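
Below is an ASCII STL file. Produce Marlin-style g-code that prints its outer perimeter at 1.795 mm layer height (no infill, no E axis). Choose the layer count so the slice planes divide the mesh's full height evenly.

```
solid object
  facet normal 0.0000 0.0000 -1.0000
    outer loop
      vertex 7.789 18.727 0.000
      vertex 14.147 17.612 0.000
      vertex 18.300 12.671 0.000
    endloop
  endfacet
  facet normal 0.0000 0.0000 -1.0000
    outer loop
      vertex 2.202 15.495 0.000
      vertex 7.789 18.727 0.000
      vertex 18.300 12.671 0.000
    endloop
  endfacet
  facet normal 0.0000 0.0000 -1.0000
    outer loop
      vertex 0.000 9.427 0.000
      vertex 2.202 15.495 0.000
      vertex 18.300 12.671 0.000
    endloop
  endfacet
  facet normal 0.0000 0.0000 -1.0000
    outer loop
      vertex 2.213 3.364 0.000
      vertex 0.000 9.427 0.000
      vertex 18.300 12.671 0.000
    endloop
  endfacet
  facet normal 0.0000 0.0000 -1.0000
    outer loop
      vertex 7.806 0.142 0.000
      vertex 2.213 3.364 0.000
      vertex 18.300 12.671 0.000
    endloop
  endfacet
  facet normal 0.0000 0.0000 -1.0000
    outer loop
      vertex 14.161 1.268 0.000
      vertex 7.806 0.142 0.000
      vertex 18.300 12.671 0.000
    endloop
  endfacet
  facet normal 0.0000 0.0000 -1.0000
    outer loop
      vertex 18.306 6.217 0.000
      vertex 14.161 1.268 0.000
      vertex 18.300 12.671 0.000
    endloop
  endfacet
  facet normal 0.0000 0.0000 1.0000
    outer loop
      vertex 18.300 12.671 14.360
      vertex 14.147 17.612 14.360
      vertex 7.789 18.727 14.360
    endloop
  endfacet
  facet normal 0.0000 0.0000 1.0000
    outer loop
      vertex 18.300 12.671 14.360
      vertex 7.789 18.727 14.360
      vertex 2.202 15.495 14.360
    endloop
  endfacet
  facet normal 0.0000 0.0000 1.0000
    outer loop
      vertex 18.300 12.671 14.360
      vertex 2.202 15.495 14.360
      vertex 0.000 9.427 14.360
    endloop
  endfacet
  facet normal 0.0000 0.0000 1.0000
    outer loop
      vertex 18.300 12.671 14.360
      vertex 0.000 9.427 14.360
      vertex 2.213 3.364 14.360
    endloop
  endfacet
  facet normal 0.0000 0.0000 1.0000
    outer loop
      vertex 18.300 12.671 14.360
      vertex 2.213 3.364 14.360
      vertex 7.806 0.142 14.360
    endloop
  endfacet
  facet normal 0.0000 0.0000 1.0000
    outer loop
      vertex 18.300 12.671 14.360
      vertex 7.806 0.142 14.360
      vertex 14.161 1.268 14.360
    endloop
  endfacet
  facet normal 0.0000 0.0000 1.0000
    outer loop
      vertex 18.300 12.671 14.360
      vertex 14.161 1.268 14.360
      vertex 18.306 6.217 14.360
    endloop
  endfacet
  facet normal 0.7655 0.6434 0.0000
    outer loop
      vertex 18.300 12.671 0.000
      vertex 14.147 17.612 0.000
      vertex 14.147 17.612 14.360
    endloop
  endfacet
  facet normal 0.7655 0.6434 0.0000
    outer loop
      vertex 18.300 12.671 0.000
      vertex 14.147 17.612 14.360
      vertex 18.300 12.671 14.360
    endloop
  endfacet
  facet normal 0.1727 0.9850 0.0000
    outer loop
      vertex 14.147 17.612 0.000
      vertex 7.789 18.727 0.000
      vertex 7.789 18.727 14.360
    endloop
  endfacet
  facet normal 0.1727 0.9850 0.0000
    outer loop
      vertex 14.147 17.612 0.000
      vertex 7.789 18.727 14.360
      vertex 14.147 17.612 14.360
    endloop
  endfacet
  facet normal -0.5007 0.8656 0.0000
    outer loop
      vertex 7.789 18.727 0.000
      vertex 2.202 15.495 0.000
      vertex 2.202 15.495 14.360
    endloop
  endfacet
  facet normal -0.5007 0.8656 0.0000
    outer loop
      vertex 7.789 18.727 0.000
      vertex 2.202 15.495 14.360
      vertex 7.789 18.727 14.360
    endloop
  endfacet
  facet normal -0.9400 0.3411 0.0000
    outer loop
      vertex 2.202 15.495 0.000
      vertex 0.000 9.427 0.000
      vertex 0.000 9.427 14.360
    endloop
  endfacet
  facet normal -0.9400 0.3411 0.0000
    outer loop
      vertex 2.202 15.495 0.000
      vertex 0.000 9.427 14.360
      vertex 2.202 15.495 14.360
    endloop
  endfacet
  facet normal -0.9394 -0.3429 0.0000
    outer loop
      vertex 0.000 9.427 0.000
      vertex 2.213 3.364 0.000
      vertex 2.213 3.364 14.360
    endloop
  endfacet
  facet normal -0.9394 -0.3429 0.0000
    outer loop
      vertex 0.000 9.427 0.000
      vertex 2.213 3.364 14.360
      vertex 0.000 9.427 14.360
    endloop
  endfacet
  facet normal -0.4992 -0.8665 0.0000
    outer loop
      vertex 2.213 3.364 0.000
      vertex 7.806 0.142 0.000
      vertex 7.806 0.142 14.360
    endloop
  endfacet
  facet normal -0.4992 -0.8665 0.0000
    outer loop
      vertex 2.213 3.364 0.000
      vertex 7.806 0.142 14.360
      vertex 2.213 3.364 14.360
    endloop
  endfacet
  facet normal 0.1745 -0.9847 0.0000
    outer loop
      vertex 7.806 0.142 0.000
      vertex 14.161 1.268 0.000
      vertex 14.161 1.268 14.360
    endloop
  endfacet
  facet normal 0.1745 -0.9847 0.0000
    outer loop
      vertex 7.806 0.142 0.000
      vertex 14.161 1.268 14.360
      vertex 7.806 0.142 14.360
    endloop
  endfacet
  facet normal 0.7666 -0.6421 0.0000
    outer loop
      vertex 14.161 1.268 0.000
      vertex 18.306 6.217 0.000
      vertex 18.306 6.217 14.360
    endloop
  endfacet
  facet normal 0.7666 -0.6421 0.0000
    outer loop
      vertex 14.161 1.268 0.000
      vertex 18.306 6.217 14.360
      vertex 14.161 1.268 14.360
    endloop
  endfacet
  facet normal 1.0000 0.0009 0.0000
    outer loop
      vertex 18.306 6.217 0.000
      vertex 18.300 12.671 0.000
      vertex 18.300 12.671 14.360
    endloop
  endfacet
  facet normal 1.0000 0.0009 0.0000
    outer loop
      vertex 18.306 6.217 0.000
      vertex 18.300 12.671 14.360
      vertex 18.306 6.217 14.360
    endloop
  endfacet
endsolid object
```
; perimeter-only toolpath
G21 ; units = mm
G90 ; absolute positioning
G28 ; home
; layer 1
G0 Z1.795
G0 X18.300 Y12.671
G1 X14.147 Y17.612
G1 X7.789 Y18.727
G1 X2.202 Y15.495
G1 X0.000 Y9.427
G1 X2.213 Y3.364
G1 X7.806 Y0.142
G1 X14.161 Y1.268
G1 X18.306 Y6.217
G1 X18.300 Y12.671
; layer 2
G0 Z3.590
G0 X18.300 Y12.671
G1 X14.147 Y17.612
G1 X7.789 Y18.727
G1 X2.202 Y15.495
G1 X0.000 Y9.427
G1 X2.213 Y3.364
G1 X7.806 Y0.142
G1 X14.161 Y1.268
G1 X18.306 Y6.217
G1 X18.300 Y12.671
; layer 3
G0 Z5.385
G0 X18.300 Y12.671
G1 X14.147 Y17.612
G1 X7.789 Y18.727
G1 X2.202 Y15.495
G1 X0.000 Y9.427
G1 X2.213 Y3.364
G1 X7.806 Y0.142
G1 X14.161 Y1.268
G1 X18.306 Y6.217
G1 X18.300 Y12.671
; layer 4
G0 Z7.180
G0 X18.300 Y12.671
G1 X14.147 Y17.612
G1 X7.789 Y18.727
G1 X2.202 Y15.495
G1 X0.000 Y9.427
G1 X2.213 Y3.364
G1 X7.806 Y0.142
G1 X14.161 Y1.268
G1 X18.306 Y6.217
G1 X18.300 Y12.671
; layer 5
G0 Z8.975
G0 X18.300 Y12.671
G1 X14.147 Y17.612
G1 X7.789 Y18.727
G1 X2.202 Y15.495
G1 X0.000 Y9.427
G1 X2.213 Y3.364
G1 X7.806 Y0.142
G1 X14.161 Y1.268
G1 X18.306 Y6.217
G1 X18.300 Y12.671
; layer 6
G0 Z10.770
G0 X18.300 Y12.671
G1 X14.147 Y17.612
G1 X7.789 Y18.727
G1 X2.202 Y15.495
G1 X0.000 Y9.427
G1 X2.213 Y3.364
G1 X7.806 Y0.142
G1 X14.161 Y1.268
G1 X18.306 Y6.217
G1 X18.300 Y12.671
; layer 7
G0 Z12.565
G0 X18.300 Y12.671
G1 X14.147 Y17.612
G1 X7.789 Y18.727
G1 X2.202 Y15.495
G1 X0.000 Y9.427
G1 X2.213 Y3.364
G1 X7.806 Y0.142
G1 X14.161 Y1.268
G1 X18.306 Y6.217
G1 X18.300 Y12.671
; layer 8
G0 Z14.360
G0 X18.300 Y12.671
G1 X14.147 Y17.612
G1 X7.789 Y18.727
G1 X2.202 Y15.495
G1 X0.000 Y9.427
G1 X2.213 Y3.364
G1 X7.806 Y0.142
G1 X14.161 Y1.268
G1 X18.306 Y6.217
G1 X18.300 Y12.671
M2 ; end

The solid is a regular 9-sided prism (a cylinder approximated with 9 flat sides), circumscribed radius ≈ 9.44 mm, height ≈ 14.4 mm. Slicing at Δz = 1.795 mm — 8 equal slices spanning the solid's height, so layer i sits at z = i·h/8 — gives 8 non-empty perimeters. Each is a 9-segment closed polygon; G0 lifts to the layer z and rapids to the start vertex, then G1 traces the edges.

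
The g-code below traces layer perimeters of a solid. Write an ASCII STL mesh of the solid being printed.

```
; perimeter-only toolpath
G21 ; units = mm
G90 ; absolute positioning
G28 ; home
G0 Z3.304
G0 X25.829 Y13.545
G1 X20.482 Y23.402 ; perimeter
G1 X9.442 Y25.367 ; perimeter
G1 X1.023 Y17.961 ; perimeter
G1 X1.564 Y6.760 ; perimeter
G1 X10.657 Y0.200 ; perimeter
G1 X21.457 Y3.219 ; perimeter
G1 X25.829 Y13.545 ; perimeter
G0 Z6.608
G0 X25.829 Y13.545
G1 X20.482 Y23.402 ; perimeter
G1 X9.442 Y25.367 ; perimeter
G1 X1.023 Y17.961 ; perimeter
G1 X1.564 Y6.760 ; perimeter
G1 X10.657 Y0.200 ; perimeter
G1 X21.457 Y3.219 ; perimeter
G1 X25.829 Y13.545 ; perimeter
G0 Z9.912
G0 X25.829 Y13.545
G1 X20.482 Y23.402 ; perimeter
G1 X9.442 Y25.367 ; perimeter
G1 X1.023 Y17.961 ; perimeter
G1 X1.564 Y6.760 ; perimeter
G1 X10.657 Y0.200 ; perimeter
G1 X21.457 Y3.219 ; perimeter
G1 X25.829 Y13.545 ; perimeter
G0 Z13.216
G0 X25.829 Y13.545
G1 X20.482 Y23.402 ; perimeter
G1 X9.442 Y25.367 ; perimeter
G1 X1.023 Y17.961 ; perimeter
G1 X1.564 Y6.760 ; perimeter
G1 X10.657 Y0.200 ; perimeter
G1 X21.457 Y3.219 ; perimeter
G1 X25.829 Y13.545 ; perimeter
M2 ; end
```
solid part
  facet normal 0.0000 0.0000 -1.0000
    outer loop
      vertex 9.442 25.367 0.000
      vertex 20.482 23.402 0.000
      vertex 25.829 13.545 0.000
    endloop
  endfacet
  facet normal 0.0000 0.0000 -1.0000
    outer loop
      vertex 1.023 17.961 0.000
      vertex 9.442 25.367 0.000
      vertex 25.829 13.545 0.000
    endloop
  endfacet
  facet normal 0.0000 0.0000 -1.0000
    outer loop
      vertex 1.564 6.760 0.000
      vertex 1.023 17.961 0.000
      vertex 25.829 13.545 0.000
    endloop
  endfacet
  facet normal 0.0000 0.0000 -1.0000
    outer loop
      vertex 10.657 0.200 0.000
      vertex 1.564 6.760 0.000
      vertex 25.829 13.545 0.000
    endloop
  endfacet
  facet normal 0.0000 0.0000 -1.0000
    outer loop
      vertex 21.457 3.219 0.000
      vertex 10.657 0.200 0.000
      vertex 25.829 13.545 0.000
    endloop
  endfacet
  facet normal 0.0000 0.0000 1.0000
    outer loop
      vertex 25.829 13.545 13.216
      vertex 20.482 23.402 13.216
      vertex 9.442 25.367 13.216
    endloop
  endfacet
  facet normal 0.0000 0.0000 1.0000
    outer loop
      vertex 25.829 13.545 13.216
      vertex 9.442 25.367 13.216
      vertex 1.023 17.961 13.216
    endloop
  endfacet
  facet normal 0.0000 0.0000 1.0000
    outer loop
      vertex 25.829 13.545 13.216
      vertex 1.023 17.961 13.216
      vertex 1.564 6.760 13.216
    endloop
  endfacet
  facet normal 0.0000 0.0000 1.0000
    outer loop
      vertex 25.829 13.545 13.216
      vertex 1.564 6.760 13.216
      vertex 10.657 0.200 13.216
    endloop
  endfacet
  facet normal 0.0000 0.0000 1.0000
    outer loop
      vertex 25.829 13.545 13.216
      vertex 10.657 0.200 13.216
      vertex 21.457 3.219 13.216
    endloop
  endfacet
  facet normal 0.8790 0.4768 0.0000
    outer loop
      vertex 25.829 13.545 0.000
      vertex 20.482 23.402 0.000
      vertex 20.482 23.402 13.216
    endloop
  endfacet
  facet normal 0.8790 0.4768 0.0000
    outer loop
      vertex 25.829 13.545 0.000
      vertex 20.482 23.402 13.216
      vertex 25.829 13.545 13.216
    endloop
  endfacet
  facet normal 0.1752 0.9845 0.0000
    outer loop
      vertex 20.482 23.402 0.000
      vertex 9.442 25.367 0.000
      vertex 9.442 25.367 13.216
    endloop
  endfacet
  facet normal 0.1752 0.9845 0.0000
    outer loop
      vertex 20.482 23.402 0.000
      vertex 9.442 25.367 13.216
      vertex 20.482 23.402 13.216
    endloop
  endfacet
  facet normal -0.6605 0.7508 0.0000
    outer loop
      vertex 9.442 25.367 0.000
      vertex 1.023 17.961 0.000
      vertex 1.023 17.961 13.216
    endloop
  endfacet
  facet normal -0.6605 0.7508 0.0000
    outer loop
      vertex 9.442 25.367 0.000
      vertex 1.023 17.961 13.216
      vertex 9.442 25.367 13.216
    endloop
  endfacet
  facet normal -0.9988 -0.0482 0.0000
    outer loop
      vertex 1.023 17.961 0.000
      vertex 1.564 6.760 0.000
      vertex 1.564 6.760 13.216
    endloop
  endfacet
  facet normal -0.9988 -0.0482 0.0000
    outer loop
      vertex 1.023 17.961 0.000
      vertex 1.564 6.760 13.216
      vertex 1.023 17.961 13.216
    endloop
  endfacet
  facet normal -0.5851 -0.8110 0.0000
    outer loop
      vertex 1.564 6.760 0.000
      vertex 10.657 0.200 0.000
      vertex 10.657 0.200 13.216
    endloop
  endfacet
  facet normal -0.5851 -0.8110 0.0000
    outer loop
      vertex 1.564 6.760 0.000
      vertex 10.657 0.200 13.216
      vertex 1.564 6.760 13.216
    endloop
  endfacet
  facet normal 0.2692 -0.9631 0.0000
    outer loop
      vertex 10.657 0.200 0.000
      vertex 21.457 3.219 0.000
      vertex 21.457 3.219 13.216
    endloop
  endfacet
  facet normal 0.2692 -0.9631 0.0000
    outer loop
      vertex 10.657 0.200 0.000
      vertex 21.457 3.219 13.216
      vertex 10.657 0.200 13.216
    endloop
  endfacet
  facet normal 0.9209 -0.3899 0.0000
    outer loop
      vertex 21.457 3.219 0.000
      vertex 25.829 13.545 0.000
      vertex 25.829 13.545 13.216
    endloop
  endfacet
  facet normal 0.9209 -0.3899 0.0000
    outer loop
      vertex 21.457 3.219 0.000
      vertex 25.829 13.545 13.216
      vertex 21.457 3.219 13.216
    endloop
  endfacet
endsolid part

The G0 Z moves step by Δz≈3.304 mm. Every layer's G1 loop is the same polygon, so the solid is a straight extrusion of it from z=0 to z≈13.2. Closing with flat bottom and top caps and triangulating gives 24 facets — a regular 7-sided prism (a cylinder approximated with 7 flat sides), circumscribed radius ≈ 12.9 mm, height ≈ 13.2 mm.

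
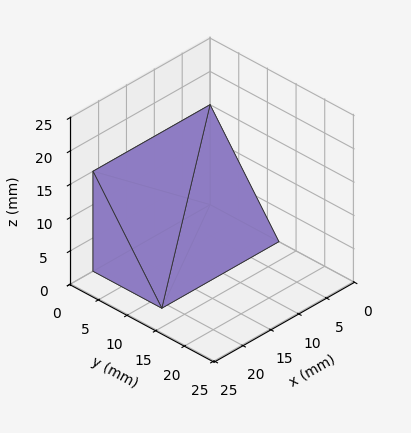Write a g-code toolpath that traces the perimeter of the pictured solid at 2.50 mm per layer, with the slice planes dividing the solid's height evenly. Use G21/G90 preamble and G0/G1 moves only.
Reading the render: the shape is a wedge (ramp): 21 × 12 mm base, rising to 15 mm along the y=0 edge and sloping linearly to z=0 at y=12 (dimensions read to the nearest mm from the axis ticks). For the g-code, the solid's height is divided into equal slices at the stated Δz and each level perimeter traced with G1 moves after a G0 lift.

; perimeter-only toolpath
G21 ; units = mm
G90 ; absolute positioning
G28 ; home
; layer 1
G0 Z2.50
G0 X0.00 Y0.00
G1 X21.00 Y0.00
G1 X21.00 Y10.00
G1 X0.00 Y10.00
G1 X0.00 Y0.00
; layer 2
G0 Z5.00
G0 X0.00 Y0.00
G1 X21.00 Y0.00
G1 X21.00 Y8.00
G1 X0.00 Y8.00
G1 X0.00 Y0.00
; layer 3
G0 Z7.50
G0 X0.00 Y0.00
G1 X21.00 Y0.00
G1 X21.00 Y6.00
G1 X0.00 Y6.00
G1 X0.00 Y0.00
; layer 4
G0 Z10.00
G0 X0.00 Y0.00
G1 X21.00 Y0.00
G1 X21.00 Y4.00
G1 X0.00 Y4.00
G1 X0.00 Y0.00
; layer 5
G0 Z12.50
G0 X0.00 Y0.00
G1 X21.00 Y0.00
G1 X21.00 Y2.00
G1 X0.00 Y2.00
G1 X0.00 Y0.00
M2 ; end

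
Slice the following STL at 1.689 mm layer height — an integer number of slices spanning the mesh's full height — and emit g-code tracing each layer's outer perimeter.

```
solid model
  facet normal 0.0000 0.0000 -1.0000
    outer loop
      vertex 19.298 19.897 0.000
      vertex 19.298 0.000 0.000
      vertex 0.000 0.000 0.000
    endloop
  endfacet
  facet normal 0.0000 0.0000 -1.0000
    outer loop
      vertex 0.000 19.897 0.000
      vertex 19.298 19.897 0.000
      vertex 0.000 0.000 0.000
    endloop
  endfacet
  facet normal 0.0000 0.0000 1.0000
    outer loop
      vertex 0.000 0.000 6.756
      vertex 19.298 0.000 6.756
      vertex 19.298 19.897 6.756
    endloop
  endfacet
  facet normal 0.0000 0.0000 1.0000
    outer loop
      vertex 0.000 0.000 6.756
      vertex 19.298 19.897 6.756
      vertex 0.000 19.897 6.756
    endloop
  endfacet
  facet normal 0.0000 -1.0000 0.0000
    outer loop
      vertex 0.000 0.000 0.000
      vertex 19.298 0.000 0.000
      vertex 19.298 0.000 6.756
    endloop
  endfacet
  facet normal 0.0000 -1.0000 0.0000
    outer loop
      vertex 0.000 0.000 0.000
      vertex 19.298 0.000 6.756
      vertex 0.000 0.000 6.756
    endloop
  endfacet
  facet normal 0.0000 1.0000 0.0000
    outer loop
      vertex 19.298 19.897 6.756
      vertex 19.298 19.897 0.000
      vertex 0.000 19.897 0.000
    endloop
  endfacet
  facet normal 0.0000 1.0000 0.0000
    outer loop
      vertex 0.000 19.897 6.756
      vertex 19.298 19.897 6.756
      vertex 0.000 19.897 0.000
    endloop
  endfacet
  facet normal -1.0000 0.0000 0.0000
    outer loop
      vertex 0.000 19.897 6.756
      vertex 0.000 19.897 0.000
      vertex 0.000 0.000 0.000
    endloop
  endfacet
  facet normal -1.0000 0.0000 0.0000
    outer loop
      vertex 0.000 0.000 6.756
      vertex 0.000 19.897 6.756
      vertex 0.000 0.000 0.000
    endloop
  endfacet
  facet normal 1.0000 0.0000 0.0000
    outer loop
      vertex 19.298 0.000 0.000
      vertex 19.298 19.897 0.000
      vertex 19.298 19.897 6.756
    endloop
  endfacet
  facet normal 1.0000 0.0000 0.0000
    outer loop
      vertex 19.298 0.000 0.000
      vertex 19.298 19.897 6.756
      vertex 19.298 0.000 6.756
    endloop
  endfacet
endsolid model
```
; perimeter-only toolpath
G21 ; units = mm
G90 ; absolute positioning
G28 ; home
; layer 1
G0 Z1.689
G0 X0.000 Y0.000
G1 X19.298 Y0.000
G1 X19.298 Y19.897
G1 X0.000 Y19.897
G1 X0.000 Y0.000
; layer 2
G0 Z3.378
G0 X0.000 Y0.000
G1 X19.298 Y0.000
G1 X19.298 Y19.897
G1 X0.000 Y19.897
G1 X0.000 Y0.000
; layer 3
G0 Z5.067
G0 X0.000 Y0.000
G1 X19.298 Y0.000
G1 X19.298 Y19.897
G1 X0.000 Y19.897
G1 X0.000 Y0.000
; layer 4
G0 Z6.756
G0 X0.000 Y0.000
G1 X19.298 Y0.000
G1 X19.298 Y19.897
G1 X0.000 Y19.897
G1 X0.000 Y0.000
M2 ; end

The solid is a rectangular box, roughly 19.3 × 19.9 mm footprint and 6.76 mm tall. Slicing at Δz = 1.689 mm — 4 equal slices spanning the solid's height, so layer i sits at z = i·h/4 — gives 4 non-empty perimeters. Each is a 4-segment closed polygon; G0 lifts to the layer z and rapids to the start vertex, then G1 traces the edges.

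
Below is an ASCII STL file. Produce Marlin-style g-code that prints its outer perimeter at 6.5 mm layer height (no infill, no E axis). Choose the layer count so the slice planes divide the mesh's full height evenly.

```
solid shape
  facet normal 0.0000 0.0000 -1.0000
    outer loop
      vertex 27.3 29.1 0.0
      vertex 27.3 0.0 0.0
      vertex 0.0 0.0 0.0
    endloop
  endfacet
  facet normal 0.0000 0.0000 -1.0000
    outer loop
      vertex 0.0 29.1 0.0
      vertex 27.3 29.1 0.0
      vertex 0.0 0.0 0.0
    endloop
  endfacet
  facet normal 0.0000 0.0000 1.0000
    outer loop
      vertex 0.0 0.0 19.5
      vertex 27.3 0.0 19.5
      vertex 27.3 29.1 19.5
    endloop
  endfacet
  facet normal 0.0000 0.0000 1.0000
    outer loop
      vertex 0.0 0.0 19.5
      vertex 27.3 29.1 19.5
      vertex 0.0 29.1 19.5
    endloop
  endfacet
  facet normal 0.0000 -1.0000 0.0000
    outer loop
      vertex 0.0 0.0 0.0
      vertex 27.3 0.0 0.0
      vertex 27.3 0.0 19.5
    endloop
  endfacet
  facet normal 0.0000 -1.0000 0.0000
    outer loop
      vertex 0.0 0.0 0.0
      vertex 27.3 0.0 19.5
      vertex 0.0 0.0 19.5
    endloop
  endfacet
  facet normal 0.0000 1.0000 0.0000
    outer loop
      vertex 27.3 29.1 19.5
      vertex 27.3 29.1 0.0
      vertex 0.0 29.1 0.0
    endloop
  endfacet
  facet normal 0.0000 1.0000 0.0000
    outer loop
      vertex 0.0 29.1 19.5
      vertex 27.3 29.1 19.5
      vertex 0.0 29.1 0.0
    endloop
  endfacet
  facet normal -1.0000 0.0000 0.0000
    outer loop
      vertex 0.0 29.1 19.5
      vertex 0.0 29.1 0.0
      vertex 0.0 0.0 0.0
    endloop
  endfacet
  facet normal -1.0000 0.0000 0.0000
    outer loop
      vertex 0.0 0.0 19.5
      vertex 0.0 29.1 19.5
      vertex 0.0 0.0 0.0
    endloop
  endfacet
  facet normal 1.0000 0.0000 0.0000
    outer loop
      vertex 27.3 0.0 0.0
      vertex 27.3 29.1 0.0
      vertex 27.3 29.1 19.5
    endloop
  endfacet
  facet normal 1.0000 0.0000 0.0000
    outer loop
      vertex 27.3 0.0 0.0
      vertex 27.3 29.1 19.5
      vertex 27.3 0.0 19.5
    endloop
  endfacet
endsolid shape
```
; perimeter-only toolpath
G21 ; units = mm
G90 ; absolute positioning
G28 ; home
; layer 1
G0 Z6.5
G0 X0.0 Y0.0
G1 X27.3 Y0.0
G1 X27.3 Y29.1
G1 X0.0 Y29.1
G1 X0.0 Y0.0
; layer 2
G0 Z13.0
G0 X0.0 Y0.0
G1 X27.3 Y0.0
G1 X27.3 Y29.1
G1 X0.0 Y29.1
G1 X0.0 Y0.0
; layer 3
G0 Z19.5
G0 X0.0 Y0.0
G1 X27.3 Y0.0
G1 X27.3 Y29.1
G1 X0.0 Y29.1
G1 X0.0 Y0.0
M2 ; end

The solid is a rectangular box, roughly 27.3 × 29.1 mm footprint and 19.5 mm tall. Slicing at Δz = 6.5 mm — 3 equal slices spanning the solid's height, so layer i sits at z = i·h/3 — gives 3 non-empty perimeters. Each is a 4-segment closed polygon; G0 lifts to the layer z and rapids to the start vertex, then G1 traces the edges.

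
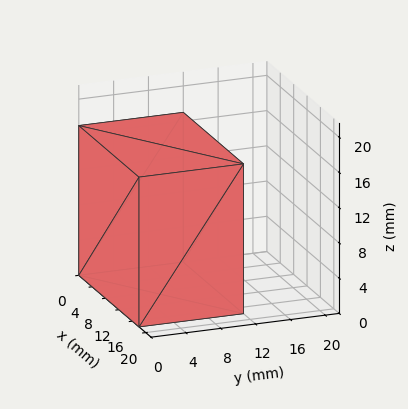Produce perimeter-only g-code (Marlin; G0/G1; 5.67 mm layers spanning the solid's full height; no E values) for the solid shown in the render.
Reading the render: the shape is a rectangular box, roughly 18 × 12 mm footprint and 17 mm tall (dimensions read to the nearest mm from the axis ticks). For the g-code, the solid's height is divided into equal slices at the stated Δz and each level perimeter traced with G1 moves after a G0 lift.

; perimeter-only toolpath
G21 ; units = mm
G90 ; absolute positioning
G28 ; home
; layer 1
G0 Z5.67
G0 X0.00 Y0.00
G1 X18.00 Y0.00
G1 X18.00 Y12.00
G1 X0.00 Y12.00
G1 X0.00 Y0.00
; layer 2
G0 Z11.33
G0 X0.00 Y0.00
G1 X18.00 Y0.00
G1 X18.00 Y12.00
G1 X0.00 Y12.00
G1 X0.00 Y0.00
; layer 3
G0 Z17.00
G0 X0.00 Y0.00
G1 X18.00 Y0.00
G1 X18.00 Y12.00
G1 X0.00 Y12.00
G1 X0.00 Y0.00
M2 ; end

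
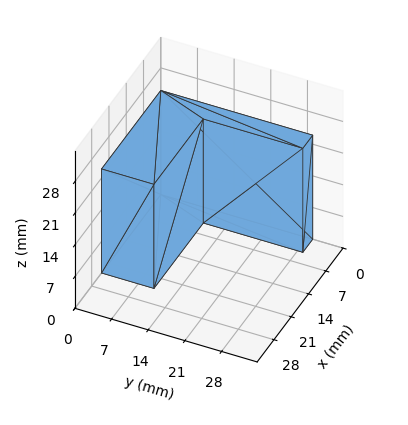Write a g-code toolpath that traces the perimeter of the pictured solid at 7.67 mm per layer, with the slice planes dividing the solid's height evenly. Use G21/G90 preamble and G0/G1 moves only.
Reading the render: the shape is an L-shaped prism: outer 24 × 29 mm, arm thicknesses ≈ 10 mm (horizontal) and 4 mm (vertical), extruded 23 mm in z (dimensions read to the nearest mm from the axis ticks). For the g-code, the solid's height is divided into equal slices at the stated Δz and each level perimeter traced with G1 moves after a G0 lift.

; perimeter-only toolpath
G21 ; units = mm
G90 ; absolute positioning
G28 ; home
; layer 1
G0 Z7.67
G0 X0.00 Y0.00
G1 X24.00 Y0.00
G1 X24.00 Y10.00
G1 X4.00 Y10.00
G1 X4.00 Y29.00
G1 X0.00 Y29.00
G1 X0.00 Y0.00
; layer 2
G0 Z15.33
G0 X0.00 Y0.00
G1 X24.00 Y0.00
G1 X24.00 Y10.00
G1 X4.00 Y10.00
G1 X4.00 Y29.00
G1 X0.00 Y29.00
G1 X0.00 Y0.00
; layer 3
G0 Z23.00
G0 X0.00 Y0.00
G1 X24.00 Y0.00
G1 X24.00 Y10.00
G1 X4.00 Y10.00
G1 X4.00 Y29.00
G1 X0.00 Y29.00
G1 X0.00 Y0.00
M2 ; end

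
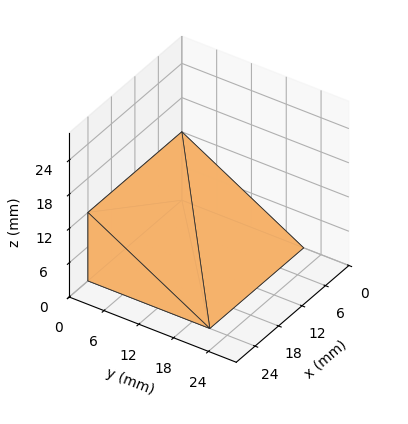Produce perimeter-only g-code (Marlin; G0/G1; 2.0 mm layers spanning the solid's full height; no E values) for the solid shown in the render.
Reading the render: the shape is a wedge (ramp): 24 × 21 mm base, rising to 12 mm along the y=0 edge and sloping linearly to z=0 at y=21 (dimensions read to the nearest mm from the axis ticks). For the g-code, the solid's height is divided into equal slices at the stated Δz and each level perimeter traced with G1 moves after a G0 lift.

; perimeter-only toolpath
G21 ; units = mm
G90 ; absolute positioning
G28 ; home
; layer 1
G0 Z2.0
G0 X0.0 Y0.0
G1 X24.0 Y0.0
G1 X24.0 Y17.5
G1 X0.0 Y17.5
G1 X0.0 Y0.0
; layer 2
G0 Z4.0
G0 X0.0 Y0.0
G1 X24.0 Y0.0
G1 X24.0 Y14.0
G1 X0.0 Y14.0
G1 X0.0 Y0.0
; layer 3
G0 Z6.0
G0 X0.0 Y0.0
G1 X24.0 Y0.0
G1 X24.0 Y10.5
G1 X0.0 Y10.5
G1 X0.0 Y0.0
; layer 4
G0 Z8.0
G0 X0.0 Y0.0
G1 X24.0 Y0.0
G1 X24.0 Y7.0
G1 X0.0 Y7.0
G1 X0.0 Y0.0
; layer 5
G0 Z10.0
G0 X0.0 Y0.0
G1 X24.0 Y0.0
G1 X24.0 Y3.5
G1 X0.0 Y3.5
G1 X0.0 Y0.0
M2 ; end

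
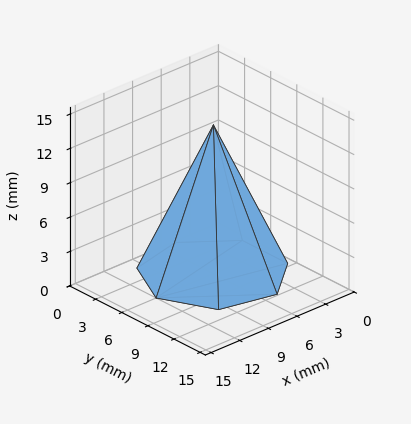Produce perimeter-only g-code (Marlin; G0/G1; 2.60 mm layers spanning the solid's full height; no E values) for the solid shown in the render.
Reading the render: the shape is a regular 7-sided pyramid, base circumscribed radius ≈ 6 mm, apex at z ≈ 13 mm (dimensions read to the nearest mm from the axis ticks). For the g-code, the solid's height is divided into equal slices at the stated Δz and each level perimeter traced with G1 moves after a G0 lift.

; perimeter-only toolpath
G21 ; units = mm
G90 ; absolute positioning
G28 ; home
; layer 1
G0 Z2.60
G0 X10.80 Y6.00
G1 X8.99 Y9.75
G1 X4.93 Y10.68
G1 X1.67 Y8.08
G1 X1.67 Y3.92
G1 X4.93 Y1.32
G1 X8.99 Y2.25
G1 X10.80 Y6.00
; layer 2
G0 Z5.20
G0 X9.60 Y6.00
G1 X8.24 Y8.81
G1 X5.20 Y9.51
G1 X2.75 Y7.56
G1 X2.75 Y4.44
G1 X5.20 Y2.49
G1 X8.24 Y3.19
G1 X9.60 Y6.00
; layer 3
G0 Z7.80
G0 X8.40 Y6.00
G1 X7.50 Y7.88
G1 X5.46 Y8.34
G1 X3.84 Y7.04
G1 X3.84 Y4.96
G1 X5.46 Y3.66
G1 X7.50 Y4.12
G1 X8.40 Y6.00
; layer 4
G0 Z10.40
G0 X7.20 Y6.00
G1 X6.75 Y6.94
G1 X5.73 Y7.17
G1 X4.92 Y6.52
G1 X4.92 Y5.48
G1 X5.73 Y4.83
G1 X6.75 Y5.06
G1 X7.20 Y6.00
M2 ; end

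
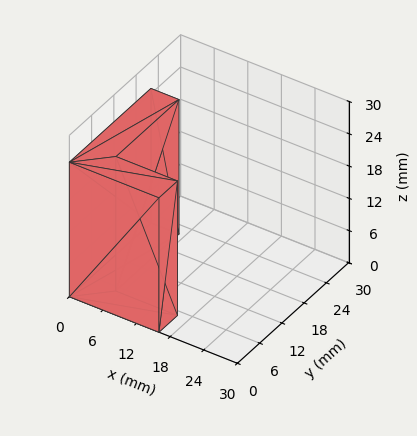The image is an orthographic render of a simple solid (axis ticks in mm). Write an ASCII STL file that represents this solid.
Reading the render: the shape is an L-shaped prism: outer 16 × 22 mm, arm thicknesses ≈ 5 mm (horizontal) and 5 mm (vertical), extruded 25 mm in z (dimensions read to the nearest mm from the axis ticks). For the STL, each face is triangulated and given an outward normal.

solid part
  facet normal 0.0000 0.0000 -1.0000
    outer loop
      vertex 16.000 5.000 0.000
      vertex 16.000 0.000 0.000
      vertex 0.000 0.000 0.000
    endloop
  endfacet
  facet normal 0.0000 0.0000 -1.0000
    outer loop
      vertex 5.000 5.000 0.000
      vertex 16.000 5.000 0.000
      vertex 0.000 0.000 0.000
    endloop
  endfacet
  facet normal 0.0000 0.0000 -1.0000
    outer loop
      vertex 5.000 22.000 0.000
      vertex 5.000 5.000 0.000
      vertex 0.000 0.000 0.000
    endloop
  endfacet
  facet normal 0.0000 0.0000 -1.0000
    outer loop
      vertex 0.000 22.000 0.000
      vertex 5.000 22.000 0.000
      vertex 0.000 0.000 0.000
    endloop
  endfacet
  facet normal 0.0000 0.0000 1.0000
    outer loop
      vertex 0.000 0.000 25.000
      vertex 16.000 0.000 25.000
      vertex 16.000 5.000 25.000
    endloop
  endfacet
  facet normal 0.0000 0.0000 1.0000
    outer loop
      vertex 0.000 0.000 25.000
      vertex 16.000 5.000 25.000
      vertex 5.000 5.000 25.000
    endloop
  endfacet
  facet normal 0.0000 0.0000 1.0000
    outer loop
      vertex 0.000 0.000 25.000
      vertex 5.000 5.000 25.000
      vertex 5.000 22.000 25.000
    endloop
  endfacet
  facet normal 0.0000 0.0000 1.0000
    outer loop
      vertex 0.000 0.000 25.000
      vertex 5.000 22.000 25.000
      vertex 0.000 22.000 25.000
    endloop
  endfacet
  facet normal 0.0000 -1.0000 0.0000
    outer loop
      vertex 0.000 0.000 0.000
      vertex 16.000 0.000 0.000
      vertex 16.000 0.000 25.000
    endloop
  endfacet
  facet normal 0.0000 -1.0000 0.0000
    outer loop
      vertex 0.000 0.000 0.000
      vertex 16.000 0.000 25.000
      vertex 0.000 0.000 25.000
    endloop
  endfacet
  facet normal 1.0000 0.0000 0.0000
    outer loop
      vertex 16.000 0.000 0.000
      vertex 16.000 5.000 0.000
      vertex 16.000 5.000 25.000
    endloop
  endfacet
  facet normal 1.0000 0.0000 0.0000
    outer loop
      vertex 16.000 0.000 0.000
      vertex 16.000 5.000 25.000
      vertex 16.000 0.000 25.000
    endloop
  endfacet
  facet normal 0.0000 1.0000 0.0000
    outer loop
      vertex 16.000 5.000 0.000
      vertex 5.000 5.000 0.000
      vertex 5.000 5.000 25.000
    endloop
  endfacet
  facet normal 0.0000 1.0000 0.0000
    outer loop
      vertex 16.000 5.000 0.000
      vertex 5.000 5.000 25.000
      vertex 16.000 5.000 25.000
    endloop
  endfacet
  facet normal 1.0000 0.0000 0.0000
    outer loop
      vertex 5.000 5.000 0.000
      vertex 5.000 22.000 0.000
      vertex 5.000 22.000 25.000
    endloop
  endfacet
  facet normal 1.0000 0.0000 0.0000
    outer loop
      vertex 5.000 5.000 0.000
      vertex 5.000 22.000 25.000
      vertex 5.000 5.000 25.000
    endloop
  endfacet
  facet normal 0.0000 1.0000 0.0000
    outer loop
      vertex 5.000 22.000 0.000
      vertex 0.000 22.000 0.000
      vertex 0.000 22.000 25.000
    endloop
  endfacet
  facet normal 0.0000 1.0000 0.0000
    outer loop
      vertex 5.000 22.000 0.000
      vertex 0.000 22.000 25.000
      vertex 5.000 22.000 25.000
    endloop
  endfacet
  facet normal -1.0000 0.0000 0.0000
    outer loop
      vertex 0.000 22.000 0.000
      vertex 0.000 0.000 0.000
      vertex 0.000 0.000 25.000
    endloop
  endfacet
  facet normal -1.0000 0.0000 0.0000
    outer loop
      vertex 0.000 22.000 0.000
      vertex 0.000 0.000 25.000
      vertex 0.000 22.000 25.000
    endloop
  endfacet
endsolid part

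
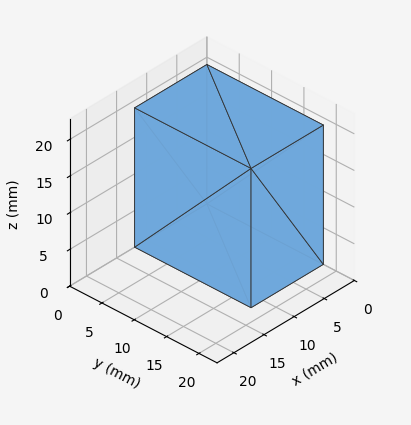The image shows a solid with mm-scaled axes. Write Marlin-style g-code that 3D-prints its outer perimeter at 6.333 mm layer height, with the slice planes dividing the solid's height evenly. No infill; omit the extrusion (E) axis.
Reading the render: the shape is a rectangular box, roughly 12 × 18 mm footprint and 19 mm tall (dimensions read to the nearest mm from the axis ticks). For the g-code, the solid's height is divided into equal slices at the stated Δz and each level perimeter traced with G1 moves after a G0 lift.

; perimeter-only toolpath
G21 ; units = mm
G90 ; absolute positioning
G28 ; home
; layer 1
G0 Z6.333
G0 X0.000 Y0.000
G1 X12.000 Y0.000
G1 X12.000 Y18.000
G1 X0.000 Y18.000
G1 X0.000 Y0.000
; layer 2
G0 Z12.667
G0 X0.000 Y0.000
G1 X12.000 Y0.000
G1 X12.000 Y18.000
G1 X0.000 Y18.000
G1 X0.000 Y0.000
; layer 3
G0 Z19.000
G0 X0.000 Y0.000
G1 X12.000 Y0.000
G1 X12.000 Y18.000
G1 X0.000 Y18.000
G1 X0.000 Y0.000
M2 ; end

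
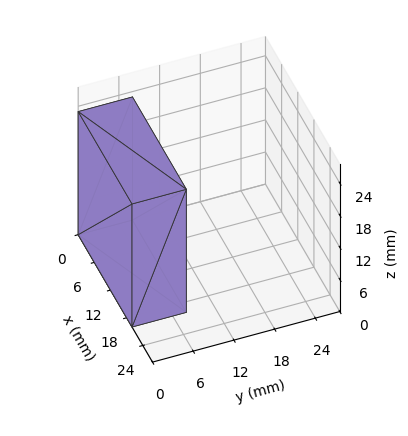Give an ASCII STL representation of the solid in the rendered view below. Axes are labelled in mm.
Reading the render: the shape is a rectangular box, roughly 20 × 8 mm footprint and 23 mm tall (dimensions read to the nearest mm from the axis ticks). For the STL, each face is triangulated and given an outward normal.

solid part
  facet normal 0.0000 0.0000 -1.0000
    outer loop
      vertex 20.00 8.00 0.00
      vertex 20.00 0.00 0.00
      vertex 0.00 0.00 0.00
    endloop
  endfacet
  facet normal 0.0000 0.0000 -1.0000
    outer loop
      vertex 0.00 8.00 0.00
      vertex 20.00 8.00 0.00
      vertex 0.00 0.00 0.00
    endloop
  endfacet
  facet normal 0.0000 0.0000 1.0000
    outer loop
      vertex 0.00 0.00 23.00
      vertex 20.00 0.00 23.00
      vertex 20.00 8.00 23.00
    endloop
  endfacet
  facet normal 0.0000 0.0000 1.0000
    outer loop
      vertex 0.00 0.00 23.00
      vertex 20.00 8.00 23.00
      vertex 0.00 8.00 23.00
    endloop
  endfacet
  facet normal 0.0000 -1.0000 0.0000
    outer loop
      vertex 0.00 0.00 0.00
      vertex 20.00 0.00 0.00
      vertex 20.00 0.00 23.00
    endloop
  endfacet
  facet normal 0.0000 -1.0000 0.0000
    outer loop
      vertex 0.00 0.00 0.00
      vertex 20.00 0.00 23.00
      vertex 0.00 0.00 23.00
    endloop
  endfacet
  facet normal 0.0000 1.0000 0.0000
    outer loop
      vertex 20.00 8.00 23.00
      vertex 20.00 8.00 0.00
      vertex 0.00 8.00 0.00
    endloop
  endfacet
  facet normal 0.0000 1.0000 0.0000
    outer loop
      vertex 0.00 8.00 23.00
      vertex 20.00 8.00 23.00
      vertex 0.00 8.00 0.00
    endloop
  endfacet
  facet normal -1.0000 0.0000 0.0000
    outer loop
      vertex 0.00 8.00 23.00
      vertex 0.00 8.00 0.00
      vertex 0.00 0.00 0.00
    endloop
  endfacet
  facet normal -1.0000 0.0000 0.0000
    outer loop
      vertex 0.00 0.00 23.00
      vertex 0.00 8.00 23.00
      vertex 0.00 0.00 0.00
    endloop
  endfacet
  facet normal 1.0000 0.0000 0.0000
    outer loop
      vertex 20.00 0.00 0.00
      vertex 20.00 8.00 0.00
      vertex 20.00 8.00 23.00
    endloop
  endfacet
  facet normal 1.0000 0.0000 0.0000
    outer loop
      vertex 20.00 0.00 0.00
      vertex 20.00 8.00 23.00
      vertex 20.00 0.00 23.00
    endloop
  endfacet
endsolid part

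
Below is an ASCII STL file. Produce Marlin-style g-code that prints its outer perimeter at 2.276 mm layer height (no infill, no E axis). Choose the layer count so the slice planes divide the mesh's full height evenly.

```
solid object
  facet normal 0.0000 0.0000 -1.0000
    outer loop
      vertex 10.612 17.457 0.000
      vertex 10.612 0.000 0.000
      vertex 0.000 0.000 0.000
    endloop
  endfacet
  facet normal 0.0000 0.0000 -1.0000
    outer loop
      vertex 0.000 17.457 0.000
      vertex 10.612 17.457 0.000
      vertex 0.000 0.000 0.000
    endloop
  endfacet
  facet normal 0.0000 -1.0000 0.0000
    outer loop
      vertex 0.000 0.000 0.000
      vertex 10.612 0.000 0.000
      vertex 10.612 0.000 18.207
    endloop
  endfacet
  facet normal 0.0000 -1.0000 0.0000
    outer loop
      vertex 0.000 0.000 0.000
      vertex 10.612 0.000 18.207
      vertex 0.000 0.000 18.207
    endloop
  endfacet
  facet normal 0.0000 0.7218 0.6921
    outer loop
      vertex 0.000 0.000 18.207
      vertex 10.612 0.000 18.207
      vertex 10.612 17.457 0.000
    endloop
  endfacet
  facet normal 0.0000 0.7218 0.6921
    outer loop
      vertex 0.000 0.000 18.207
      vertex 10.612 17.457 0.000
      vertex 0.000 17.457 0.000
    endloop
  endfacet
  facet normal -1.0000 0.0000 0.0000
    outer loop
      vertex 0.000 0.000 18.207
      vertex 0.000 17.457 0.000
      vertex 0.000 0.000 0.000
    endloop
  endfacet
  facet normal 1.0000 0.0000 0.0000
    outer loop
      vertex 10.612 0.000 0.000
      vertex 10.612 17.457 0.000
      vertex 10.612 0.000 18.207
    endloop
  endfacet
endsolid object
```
; perimeter-only toolpath
G21 ; units = mm
G90 ; absolute positioning
G28 ; home
; layer 1
G0 Z2.276
G0 X0.000 Y0.000
G1 X10.612 Y0.000
G1 X10.612 Y15.275
G1 X0.000 Y15.275
G1 X0.000 Y0.000
; layer 2
G0 Z4.552
G0 X0.000 Y0.000
G1 X10.612 Y0.000
G1 X10.612 Y13.093
G1 X0.000 Y13.093
G1 X0.000 Y0.000
; layer 3
G0 Z6.828
G0 X0.000 Y0.000
G1 X10.612 Y0.000
G1 X10.612 Y10.911
G1 X0.000 Y10.911
G1 X0.000 Y0.000
; layer 4
G0 Z9.104
G0 X0.000 Y0.000
G1 X10.612 Y0.000
G1 X10.612 Y8.729
G1 X0.000 Y8.729
G1 X0.000 Y0.000
; layer 5
G0 Z11.379
G0 X0.000 Y0.000
G1 X10.612 Y0.000
G1 X10.612 Y6.546
G1 X0.000 Y6.546
G1 X0.000 Y0.000
; layer 6
G0 Z13.655
G0 X0.000 Y0.000
G1 X10.612 Y0.000
G1 X10.612 Y4.364
G1 X0.000 Y4.364
G1 X0.000 Y0.000
; layer 7
G0 Z15.931
G0 X0.000 Y0.000
G1 X10.612 Y0.000
G1 X10.612 Y2.182
G1 X0.000 Y2.182
G1 X0.000 Y0.000
M2 ; end

The solid is a wedge (ramp): 10.6 × 17.5 mm base, rising to 18.2 mm along the y=0 edge and sloping linearly to z=0 at y=17.5. Slicing at Δz = 2.276 mm — 8 equal slices spanning the solid's height, so layer i sits at z = i·h/8 — gives 7 non-empty perimeters. Each is a 4-segment closed polygon; G0 lifts to the layer z and rapids to the start vertex, then G1 traces the edges. The cross-section shrinks linearly with z (the slice at the apex is degenerate and omitted).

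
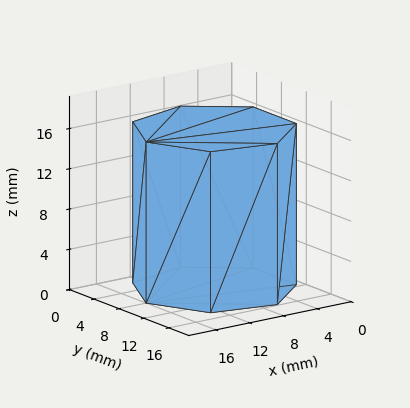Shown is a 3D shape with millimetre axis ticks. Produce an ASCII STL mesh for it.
Reading the render: the shape is a regular 7-sided prism (a cylinder approximated with 7 flat sides), circumscribed radius ≈ 8 mm, height ≈ 16 mm (dimensions read to the nearest mm from the axis ticks). For the STL, each face is triangulated and given an outward normal.

solid part
  facet normal 0.0000 0.0000 -1.0000
    outer loop
      vertex 6.22 15.80 0.00
      vertex 12.99 14.25 0.00
      vertex 16.00 8.00 0.00
    endloop
  endfacet
  facet normal 0.0000 0.0000 -1.0000
    outer loop
      vertex 0.79 11.47 0.00
      vertex 6.22 15.80 0.00
      vertex 16.00 8.00 0.00
    endloop
  endfacet
  facet normal 0.0000 0.0000 -1.0000
    outer loop
      vertex 0.79 4.53 0.00
      vertex 0.79 11.47 0.00
      vertex 16.00 8.00 0.00
    endloop
  endfacet
  facet normal 0.0000 0.0000 -1.0000
    outer loop
      vertex 6.22 0.20 0.00
      vertex 0.79 4.53 0.00
      vertex 16.00 8.00 0.00
    endloop
  endfacet
  facet normal 0.0000 0.0000 -1.0000
    outer loop
      vertex 12.99 1.75 0.00
      vertex 6.22 0.20 0.00
      vertex 16.00 8.00 0.00
    endloop
  endfacet
  facet normal 0.0000 0.0000 1.0000
    outer loop
      vertex 16.00 8.00 16.00
      vertex 12.99 14.25 16.00
      vertex 6.22 15.80 16.00
    endloop
  endfacet
  facet normal 0.0000 0.0000 1.0000
    outer loop
      vertex 16.00 8.00 16.00
      vertex 6.22 15.80 16.00
      vertex 0.79 11.47 16.00
    endloop
  endfacet
  facet normal 0.0000 0.0000 1.0000
    outer loop
      vertex 16.00 8.00 16.00
      vertex 0.79 11.47 16.00
      vertex 0.79 4.53 16.00
    endloop
  endfacet
  facet normal 0.0000 0.0000 1.0000
    outer loop
      vertex 16.00 8.00 16.00
      vertex 0.79 4.53 16.00
      vertex 6.22 0.20 16.00
    endloop
  endfacet
  facet normal 0.0000 0.0000 1.0000
    outer loop
      vertex 16.00 8.00 16.00
      vertex 6.22 0.20 16.00
      vertex 12.99 1.75 16.00
    endloop
  endfacet
  facet normal 0.9010 0.4339 0.0000
    outer loop
      vertex 16.00 8.00 0.00
      vertex 12.99 14.25 0.00
      vertex 12.99 14.25 16.00
    endloop
  endfacet
  facet normal 0.9010 0.4339 0.0000
    outer loop
      vertex 16.00 8.00 0.00
      vertex 12.99 14.25 16.00
      vertex 16.00 8.00 16.00
    endloop
  endfacet
  facet normal 0.2232 0.9748 0.0000
    outer loop
      vertex 12.99 14.25 0.00
      vertex 6.22 15.80 0.00
      vertex 6.22 15.80 16.00
    endloop
  endfacet
  facet normal 0.2232 0.9748 0.0000
    outer loop
      vertex 12.99 14.25 0.00
      vertex 6.22 15.80 16.00
      vertex 12.99 14.25 16.00
    endloop
  endfacet
  facet normal -0.6235 0.7819 0.0000
    outer loop
      vertex 6.22 15.80 0.00
      vertex 0.79 11.47 0.00
      vertex 0.79 11.47 16.00
    endloop
  endfacet
  facet normal -0.6235 0.7819 0.0000
    outer loop
      vertex 6.22 15.80 0.00
      vertex 0.79 11.47 16.00
      vertex 6.22 15.80 16.00
    endloop
  endfacet
  facet normal -1.0000 0.0000 0.0000
    outer loop
      vertex 0.79 11.47 0.00
      vertex 0.79 4.53 0.00
      vertex 0.79 4.53 16.00
    endloop
  endfacet
  facet normal -1.0000 0.0000 0.0000
    outer loop
      vertex 0.79 11.47 0.00
      vertex 0.79 4.53 16.00
      vertex 0.79 11.47 16.00
    endloop
  endfacet
  facet normal -0.6235 -0.7819 0.0000
    outer loop
      vertex 0.79 4.53 0.00
      vertex 6.22 0.20 0.00
      vertex 6.22 0.20 16.00
    endloop
  endfacet
  facet normal -0.6235 -0.7819 0.0000
    outer loop
      vertex 0.79 4.53 0.00
      vertex 6.22 0.20 16.00
      vertex 0.79 4.53 16.00
    endloop
  endfacet
  facet normal 0.2232 -0.9748 0.0000
    outer loop
      vertex 6.22 0.20 0.00
      vertex 12.99 1.75 0.00
      vertex 12.99 1.75 16.00
    endloop
  endfacet
  facet normal 0.2232 -0.9748 0.0000
    outer loop
      vertex 6.22 0.20 0.00
      vertex 12.99 1.75 16.00
      vertex 6.22 0.20 16.00
    endloop
  endfacet
  facet normal 0.9010 -0.4339 0.0000
    outer loop
      vertex 12.99 1.75 0.00
      vertex 16.00 8.00 0.00
      vertex 16.00 8.00 16.00
    endloop
  endfacet
  facet normal 0.9010 -0.4339 0.0000
    outer loop
      vertex 12.99 1.75 0.00
      vertex 16.00 8.00 16.00
      vertex 12.99 1.75 16.00
    endloop
  endfacet
endsolid part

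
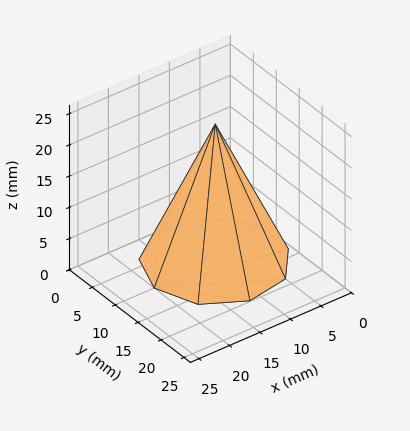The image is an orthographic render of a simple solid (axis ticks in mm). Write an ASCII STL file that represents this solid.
Reading the render: the shape is a regular 9-sided pyramid, base circumscribed radius ≈ 10 mm, apex at z ≈ 22 mm (dimensions read to the nearest mm from the axis ticks). For the STL, each face is triangulated and given an outward normal.

solid part
  facet normal 0.0000 0.0000 -1.0000
    outer loop
      vertex 11.736 19.848 0.000
      vertex 17.660 16.428 0.000
      vertex 20.000 10.000 0.000
    endloop
  endfacet
  facet normal 0.0000 0.0000 -1.0000
    outer loop
      vertex 5.000 18.660 0.000
      vertex 11.736 19.848 0.000
      vertex 20.000 10.000 0.000
    endloop
  endfacet
  facet normal 0.0000 0.0000 -1.0000
    outer loop
      vertex 0.603 13.420 0.000
      vertex 5.000 18.660 0.000
      vertex 20.000 10.000 0.000
    endloop
  endfacet
  facet normal 0.0000 0.0000 -1.0000
    outer loop
      vertex 0.603 6.580 0.000
      vertex 0.603 13.420 0.000
      vertex 20.000 10.000 0.000
    endloop
  endfacet
  facet normal 0.0000 0.0000 -1.0000
    outer loop
      vertex 5.000 1.340 0.000
      vertex 0.603 6.580 0.000
      vertex 20.000 10.000 0.000
    endloop
  endfacet
  facet normal 0.0000 0.0000 -1.0000
    outer loop
      vertex 11.736 0.152 0.000
      vertex 5.000 1.340 0.000
      vertex 20.000 10.000 0.000
    endloop
  endfacet
  facet normal 0.0000 0.0000 -1.0000
    outer loop
      vertex 17.660 3.572 0.000
      vertex 11.736 0.152 0.000
      vertex 20.000 10.000 0.000
    endloop
  endfacet
  facet normal 0.8641 0.3146 0.3928
    outer loop
      vertex 20.000 10.000 0.000
      vertex 17.660 16.428 0.000
      vertex 10.000 10.000 22.000
    endloop
  endfacet
  facet normal 0.4598 0.7964 0.3928
    outer loop
      vertex 17.660 16.428 0.000
      vertex 11.736 19.848 0.000
      vertex 10.000 10.000 22.000
    endloop
  endfacet
  facet normal -0.1597 0.9056 0.3928
    outer loop
      vertex 11.736 19.848 0.000
      vertex 5.000 18.660 0.000
      vertex 10.000 10.000 22.000
    endloop
  endfacet
  facet normal -0.7045 0.5911 0.3928
    outer loop
      vertex 5.000 18.660 0.000
      vertex 0.603 13.420 0.000
      vertex 10.000 10.000 22.000
    endloop
  endfacet
  facet normal -0.9196 0.0000 0.3928
    outer loop
      vertex 0.603 13.420 0.000
      vertex 0.603 6.580 0.000
      vertex 10.000 10.000 22.000
    endloop
  endfacet
  facet normal -0.7045 -0.5911 0.3928
    outer loop
      vertex 0.603 6.580 0.000
      vertex 5.000 1.340 0.000
      vertex 10.000 10.000 22.000
    endloop
  endfacet
  facet normal -0.1597 -0.9056 0.3928
    outer loop
      vertex 5.000 1.340 0.000
      vertex 11.736 0.152 0.000
      vertex 10.000 10.000 22.000
    endloop
  endfacet
  facet normal 0.4598 -0.7964 0.3928
    outer loop
      vertex 11.736 0.152 0.000
      vertex 17.660 3.572 0.000
      vertex 10.000 10.000 22.000
    endloop
  endfacet
  facet normal 0.8641 -0.3146 0.3928
    outer loop
      vertex 17.660 3.572 0.000
      vertex 20.000 10.000 0.000
      vertex 10.000 10.000 22.000
    endloop
  endfacet
endsolid part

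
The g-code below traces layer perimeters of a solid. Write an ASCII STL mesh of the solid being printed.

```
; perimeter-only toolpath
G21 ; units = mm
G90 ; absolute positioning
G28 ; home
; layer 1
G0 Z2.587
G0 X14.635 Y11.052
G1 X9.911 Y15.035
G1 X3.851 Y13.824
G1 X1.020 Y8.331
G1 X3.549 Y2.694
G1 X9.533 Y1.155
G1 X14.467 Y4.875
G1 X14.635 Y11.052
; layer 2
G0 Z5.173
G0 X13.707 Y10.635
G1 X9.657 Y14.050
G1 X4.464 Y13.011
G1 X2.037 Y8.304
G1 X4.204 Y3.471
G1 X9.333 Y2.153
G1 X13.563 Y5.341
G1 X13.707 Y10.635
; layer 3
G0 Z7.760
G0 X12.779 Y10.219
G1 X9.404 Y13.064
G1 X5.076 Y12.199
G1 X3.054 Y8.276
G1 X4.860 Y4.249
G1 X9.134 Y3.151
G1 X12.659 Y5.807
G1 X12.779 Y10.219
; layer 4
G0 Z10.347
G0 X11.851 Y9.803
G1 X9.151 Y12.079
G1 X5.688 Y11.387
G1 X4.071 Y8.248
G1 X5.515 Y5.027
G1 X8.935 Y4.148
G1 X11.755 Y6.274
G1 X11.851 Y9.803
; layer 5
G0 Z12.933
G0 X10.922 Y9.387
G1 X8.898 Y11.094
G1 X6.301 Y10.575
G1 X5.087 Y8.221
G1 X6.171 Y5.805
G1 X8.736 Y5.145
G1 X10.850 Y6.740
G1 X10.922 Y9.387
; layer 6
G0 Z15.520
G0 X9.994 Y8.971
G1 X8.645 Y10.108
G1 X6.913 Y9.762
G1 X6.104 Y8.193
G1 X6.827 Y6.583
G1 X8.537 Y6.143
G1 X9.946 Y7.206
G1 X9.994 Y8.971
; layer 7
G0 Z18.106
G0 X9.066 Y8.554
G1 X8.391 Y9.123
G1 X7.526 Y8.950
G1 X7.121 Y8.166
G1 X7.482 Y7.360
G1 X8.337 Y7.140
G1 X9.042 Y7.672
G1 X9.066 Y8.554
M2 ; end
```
solid part
  facet normal 0.0000 0.0000 -1.0000
    outer loop
      vertex 3.239 14.636 0.000
      vertex 10.164 16.020 0.000
      vertex 15.563 11.468 0.000
    endloop
  endfacet
  facet normal 0.0000 0.0000 -1.0000
    outer loop
      vertex 0.003 8.359 0.000
      vertex 3.239 14.636 0.000
      vertex 15.563 11.468 0.000
    endloop
  endfacet
  facet normal 0.0000 0.0000 -1.0000
    outer loop
      vertex 2.893 1.916 0.000
      vertex 0.003 8.359 0.000
      vertex 15.563 11.468 0.000
    endloop
  endfacet
  facet normal 0.0000 0.0000 -1.0000
    outer loop
      vertex 9.732 0.158 0.000
      vertex 2.893 1.916 0.000
      vertex 15.563 11.468 0.000
    endloop
  endfacet
  facet normal 0.0000 0.0000 -1.0000
    outer loop
      vertex 15.371 4.409 0.000
      vertex 9.732 0.158 0.000
      vertex 15.563 11.468 0.000
    endloop
  endfacet
  facet normal 0.6076 0.7206 0.3340
    outer loop
      vertex 15.563 11.468 0.000
      vertex 10.164 16.020 0.000
      vertex 8.138 8.138 20.693
    endloop
  endfacet
  facet normal -0.1847 0.9243 0.3340
    outer loop
      vertex 10.164 16.020 0.000
      vertex 3.239 14.636 0.000
      vertex 8.138 8.138 20.693
    endloop
  endfacet
  facet normal -0.8378 0.4319 0.3340
    outer loop
      vertex 3.239 14.636 0.000
      vertex 0.003 8.359 0.000
      vertex 8.138 8.138 20.693
    endloop
  endfacet
  facet normal -0.8600 -0.3858 0.3340
    outer loop
      vertex 0.003 8.359 0.000
      vertex 2.893 1.916 0.000
      vertex 8.138 8.138 20.693
    endloop
  endfacet
  facet normal -0.2347 -0.9129 0.3340
    outer loop
      vertex 2.893 1.916 0.000
      vertex 9.732 0.158 0.000
      vertex 8.138 8.138 20.693
    endloop
  endfacet
  facet normal 0.5674 -0.7527 0.3340
    outer loop
      vertex 9.732 0.158 0.000
      vertex 15.371 4.409 0.000
      vertex 8.138 8.138 20.693
    endloop
  endfacet
  facet normal 0.9422 -0.0256 0.3340
    outer loop
      vertex 15.371 4.409 0.000
      vertex 15.563 11.468 0.000
      vertex 8.138 8.138 20.693
    endloop
  endfacet
endsolid part

The G0 Z moves step by Δz≈2.587 mm. The G1 loops shrink linearly with z, so the solid tapers from its base footprint up to z≈20.7. Closing with a flat bottom cap and the tapered top and triangulating gives 12 facets — a regular 7-sided pyramid, base circumscribed radius ≈ 8.14 mm, apex at z ≈ 20.7 mm.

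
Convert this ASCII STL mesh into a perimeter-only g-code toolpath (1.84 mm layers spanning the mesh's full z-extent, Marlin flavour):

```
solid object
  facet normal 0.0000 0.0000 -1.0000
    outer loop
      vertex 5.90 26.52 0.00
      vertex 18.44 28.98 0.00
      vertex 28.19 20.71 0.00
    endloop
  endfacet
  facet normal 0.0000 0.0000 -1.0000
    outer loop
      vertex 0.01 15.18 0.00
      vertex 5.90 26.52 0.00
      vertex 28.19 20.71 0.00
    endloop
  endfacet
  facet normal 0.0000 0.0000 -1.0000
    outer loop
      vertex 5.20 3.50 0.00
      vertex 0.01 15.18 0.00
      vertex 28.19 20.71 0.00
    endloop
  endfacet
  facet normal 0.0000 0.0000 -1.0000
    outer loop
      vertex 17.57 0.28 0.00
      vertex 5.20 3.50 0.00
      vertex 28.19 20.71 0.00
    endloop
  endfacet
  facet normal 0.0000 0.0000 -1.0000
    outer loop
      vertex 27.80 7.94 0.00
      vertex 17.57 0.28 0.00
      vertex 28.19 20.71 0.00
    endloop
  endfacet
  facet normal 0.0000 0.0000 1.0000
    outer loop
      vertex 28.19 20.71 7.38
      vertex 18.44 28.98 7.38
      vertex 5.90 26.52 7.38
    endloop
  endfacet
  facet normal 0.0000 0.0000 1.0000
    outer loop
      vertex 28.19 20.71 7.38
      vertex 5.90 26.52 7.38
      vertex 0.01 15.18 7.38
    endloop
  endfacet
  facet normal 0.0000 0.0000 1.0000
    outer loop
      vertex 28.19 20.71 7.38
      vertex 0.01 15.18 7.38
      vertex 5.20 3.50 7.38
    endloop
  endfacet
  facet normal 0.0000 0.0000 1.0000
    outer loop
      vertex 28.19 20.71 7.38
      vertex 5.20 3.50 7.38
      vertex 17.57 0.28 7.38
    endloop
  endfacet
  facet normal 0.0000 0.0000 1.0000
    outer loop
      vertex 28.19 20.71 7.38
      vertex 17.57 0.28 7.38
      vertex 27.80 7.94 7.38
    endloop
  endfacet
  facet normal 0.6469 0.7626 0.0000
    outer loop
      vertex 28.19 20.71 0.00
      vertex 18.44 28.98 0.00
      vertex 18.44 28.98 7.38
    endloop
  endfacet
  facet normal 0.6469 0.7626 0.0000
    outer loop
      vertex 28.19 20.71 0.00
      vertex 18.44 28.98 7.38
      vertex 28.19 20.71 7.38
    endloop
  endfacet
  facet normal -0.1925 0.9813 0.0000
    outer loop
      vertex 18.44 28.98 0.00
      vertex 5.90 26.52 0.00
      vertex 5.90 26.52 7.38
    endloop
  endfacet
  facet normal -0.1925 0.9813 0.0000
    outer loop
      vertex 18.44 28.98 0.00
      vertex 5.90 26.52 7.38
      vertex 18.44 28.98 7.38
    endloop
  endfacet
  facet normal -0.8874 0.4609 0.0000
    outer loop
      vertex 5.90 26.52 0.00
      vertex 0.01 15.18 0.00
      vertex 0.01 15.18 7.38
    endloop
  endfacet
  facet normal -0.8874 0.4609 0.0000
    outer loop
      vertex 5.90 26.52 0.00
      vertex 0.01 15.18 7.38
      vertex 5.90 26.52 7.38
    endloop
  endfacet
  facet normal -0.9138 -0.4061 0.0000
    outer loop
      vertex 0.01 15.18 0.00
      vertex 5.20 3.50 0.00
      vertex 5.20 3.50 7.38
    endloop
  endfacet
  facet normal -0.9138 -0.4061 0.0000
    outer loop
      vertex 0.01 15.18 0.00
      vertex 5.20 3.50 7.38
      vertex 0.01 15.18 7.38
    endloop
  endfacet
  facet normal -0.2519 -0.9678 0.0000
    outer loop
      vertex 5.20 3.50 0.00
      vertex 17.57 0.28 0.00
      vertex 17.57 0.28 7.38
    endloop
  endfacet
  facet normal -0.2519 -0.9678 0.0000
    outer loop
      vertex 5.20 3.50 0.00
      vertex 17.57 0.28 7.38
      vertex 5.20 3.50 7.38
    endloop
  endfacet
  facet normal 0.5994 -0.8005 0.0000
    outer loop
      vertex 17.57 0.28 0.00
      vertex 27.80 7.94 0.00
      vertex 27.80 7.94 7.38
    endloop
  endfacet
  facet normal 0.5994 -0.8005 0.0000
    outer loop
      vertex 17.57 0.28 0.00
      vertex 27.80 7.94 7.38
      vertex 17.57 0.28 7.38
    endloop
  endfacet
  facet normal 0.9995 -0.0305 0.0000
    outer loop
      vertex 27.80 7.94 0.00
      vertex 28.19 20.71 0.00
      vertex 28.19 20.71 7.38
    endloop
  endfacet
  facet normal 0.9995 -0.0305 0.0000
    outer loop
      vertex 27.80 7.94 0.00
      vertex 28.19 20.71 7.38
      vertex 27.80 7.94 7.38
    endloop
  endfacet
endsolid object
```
; perimeter-only toolpath
G21 ; units = mm
G90 ; absolute positioning
G28 ; home
; layer 1
G0 Z1.84
G0 X28.19 Y20.71
G1 X18.44 Y28.98
G1 X5.90 Y26.52
G1 X0.01 Y15.18
G1 X5.20 Y3.50
G1 X17.57 Y0.28
G1 X27.80 Y7.94
G1 X28.19 Y20.71
; layer 2
G0 Z3.69
G0 X28.19 Y20.71
G1 X18.44 Y28.98
G1 X5.90 Y26.52
G1 X0.01 Y15.18
G1 X5.20 Y3.50
G1 X17.57 Y0.28
G1 X27.80 Y7.94
G1 X28.19 Y20.71
; layer 3
G0 Z5.54
G0 X28.19 Y20.71
G1 X18.44 Y28.98
G1 X5.90 Y26.52
G1 X0.01 Y15.18
G1 X5.20 Y3.50
G1 X17.57 Y0.28
G1 X27.80 Y7.94
G1 X28.19 Y20.71
; layer 4
G0 Z7.38
G0 X28.19 Y20.71
G1 X18.44 Y28.98
G1 X5.90 Y26.52
G1 X0.01 Y15.18
G1 X5.20 Y3.50
G1 X17.57 Y0.28
G1 X27.80 Y7.94
G1 X28.19 Y20.71
M2 ; end

The solid is a regular 7-sided prism (a cylinder approximated with 7 flat sides), circumscribed radius ≈ 14.7 mm, height ≈ 7.38 mm. Slicing at Δz = 1.84 mm — 4 equal slices spanning the solid's height, so layer i sits at z = i·h/4 — gives 4 non-empty perimeters. Each is a 7-segment closed polygon; G0 lifts to the layer z and rapids to the start vertex, then G1 traces the edges.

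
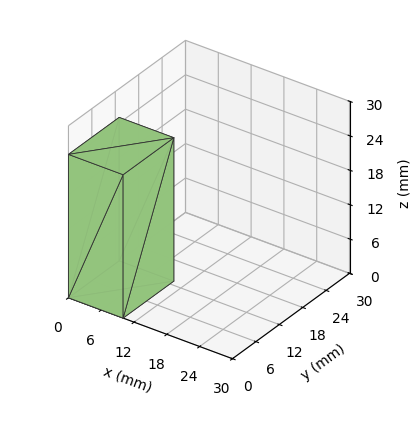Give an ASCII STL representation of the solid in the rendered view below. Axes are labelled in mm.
Reading the render: the shape is a rectangular box, roughly 10 × 13 mm footprint and 25 mm tall (dimensions read to the nearest mm from the axis ticks). For the STL, each face is triangulated and given an outward normal.

solid part
  facet normal 0.0000 0.0000 -1.0000
    outer loop
      vertex 10.000 13.000 0.000
      vertex 10.000 0.000 0.000
      vertex 0.000 0.000 0.000
    endloop
  endfacet
  facet normal 0.0000 0.0000 -1.0000
    outer loop
      vertex 0.000 13.000 0.000
      vertex 10.000 13.000 0.000
      vertex 0.000 0.000 0.000
    endloop
  endfacet
  facet normal 0.0000 0.0000 1.0000
    outer loop
      vertex 0.000 0.000 25.000
      vertex 10.000 0.000 25.000
      vertex 10.000 13.000 25.000
    endloop
  endfacet
  facet normal 0.0000 0.0000 1.0000
    outer loop
      vertex 0.000 0.000 25.000
      vertex 10.000 13.000 25.000
      vertex 0.000 13.000 25.000
    endloop
  endfacet
  facet normal 0.0000 -1.0000 0.0000
    outer loop
      vertex 0.000 0.000 0.000
      vertex 10.000 0.000 0.000
      vertex 10.000 0.000 25.000
    endloop
  endfacet
  facet normal 0.0000 -1.0000 0.0000
    outer loop
      vertex 0.000 0.000 0.000
      vertex 10.000 0.000 25.000
      vertex 0.000 0.000 25.000
    endloop
  endfacet
  facet normal 0.0000 1.0000 0.0000
    outer loop
      vertex 10.000 13.000 25.000
      vertex 10.000 13.000 0.000
      vertex 0.000 13.000 0.000
    endloop
  endfacet
  facet normal 0.0000 1.0000 0.0000
    outer loop
      vertex 0.000 13.000 25.000
      vertex 10.000 13.000 25.000
      vertex 0.000 13.000 0.000
    endloop
  endfacet
  facet normal -1.0000 0.0000 0.0000
    outer loop
      vertex 0.000 13.000 25.000
      vertex 0.000 13.000 0.000
      vertex 0.000 0.000 0.000
    endloop
  endfacet
  facet normal -1.0000 0.0000 0.0000
    outer loop
      vertex 0.000 0.000 25.000
      vertex 0.000 13.000 25.000
      vertex 0.000 0.000 0.000
    endloop
  endfacet
  facet normal 1.0000 0.0000 0.0000
    outer loop
      vertex 10.000 0.000 0.000
      vertex 10.000 13.000 0.000
      vertex 10.000 13.000 25.000
    endloop
  endfacet
  facet normal 1.0000 0.0000 0.0000
    outer loop
      vertex 10.000 0.000 0.000
      vertex 10.000 13.000 25.000
      vertex 10.000 0.000 25.000
    endloop
  endfacet
endsolid part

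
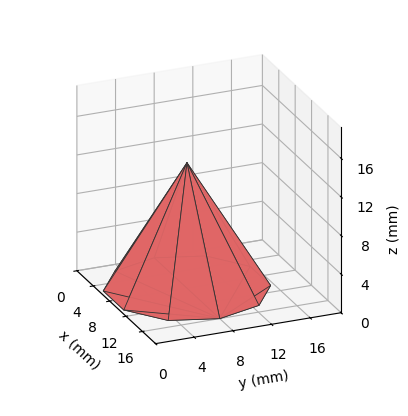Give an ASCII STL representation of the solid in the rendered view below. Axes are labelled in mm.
Reading the render: the shape is a regular 10-sided pyramid, base circumscribed radius ≈ 8 mm, apex at z ≈ 13 mm (dimensions read to the nearest mm from the axis ticks). For the STL, each face is triangulated and given an outward normal.

solid part
  facet normal 0.0000 0.0000 -1.0000
    outer loop
      vertex 10.5 15.6 0.0
      vertex 14.5 12.7 0.0
      vertex 16.0 8.0 0.0
    endloop
  endfacet
  facet normal 0.0000 0.0000 -1.0000
    outer loop
      vertex 5.5 15.6 0.0
      vertex 10.5 15.6 0.0
      vertex 16.0 8.0 0.0
    endloop
  endfacet
  facet normal 0.0000 0.0000 -1.0000
    outer loop
      vertex 1.5 12.7 0.0
      vertex 5.5 15.6 0.0
      vertex 16.0 8.0 0.0
    endloop
  endfacet
  facet normal 0.0000 0.0000 -1.0000
    outer loop
      vertex 0.0 8.0 0.0
      vertex 1.5 12.7 0.0
      vertex 16.0 8.0 0.0
    endloop
  endfacet
  facet normal 0.0000 0.0000 -1.0000
    outer loop
      vertex 1.5 3.3 0.0
      vertex 0.0 8.0 0.0
      vertex 16.0 8.0 0.0
    endloop
  endfacet
  facet normal 0.0000 0.0000 -1.0000
    outer loop
      vertex 5.5 0.4 0.0
      vertex 1.5 3.3 0.0
      vertex 16.0 8.0 0.0
    endloop
  endfacet
  facet normal 0.0000 0.0000 -1.0000
    outer loop
      vertex 10.5 0.4 0.0
      vertex 5.5 0.4 0.0
      vertex 16.0 8.0 0.0
    endloop
  endfacet
  facet normal 0.0000 0.0000 -1.0000
    outer loop
      vertex 14.5 3.3 0.0
      vertex 10.5 0.4 0.0
      vertex 16.0 8.0 0.0
    endloop
  endfacet
  facet normal 0.8218 0.2623 0.5057
    outer loop
      vertex 16.0 8.0 0.0
      vertex 14.5 12.7 0.0
      vertex 8.0 8.0 13.0
    endloop
  endfacet
  facet normal 0.5064 0.6985 0.5057
    outer loop
      vertex 14.5 12.7 0.0
      vertex 10.5 15.6 0.0
      vertex 8.0 8.0 13.0
    endloop
  endfacet
  facet normal 0.0000 0.8633 0.5047
    outer loop
      vertex 10.5 15.6 0.0
      vertex 5.5 15.6 0.0
      vertex 8.0 8.0 13.0
    endloop
  endfacet
  facet normal -0.5064 0.6985 0.5057
    outer loop
      vertex 5.5 15.6 0.0
      vertex 1.5 12.7 0.0
      vertex 8.0 8.0 13.0
    endloop
  endfacet
  facet normal -0.8218 0.2623 0.5057
    outer loop
      vertex 1.5 12.7 0.0
      vertex 0.0 8.0 0.0
      vertex 8.0 8.0 13.0
    endloop
  endfacet
  facet normal -0.8218 -0.2623 0.5057
    outer loop
      vertex 0.0 8.0 0.0
      vertex 1.5 3.3 0.0
      vertex 8.0 8.0 13.0
    endloop
  endfacet
  facet normal -0.5064 -0.6985 0.5057
    outer loop
      vertex 1.5 3.3 0.0
      vertex 5.5 0.4 0.0
      vertex 8.0 8.0 13.0
    endloop
  endfacet
  facet normal 0.0000 -0.8633 0.5047
    outer loop
      vertex 5.5 0.4 0.0
      vertex 10.5 0.4 0.0
      vertex 8.0 8.0 13.0
    endloop
  endfacet
  facet normal 0.5064 -0.6985 0.5057
    outer loop
      vertex 10.5 0.4 0.0
      vertex 14.5 3.3 0.0
      vertex 8.0 8.0 13.0
    endloop
  endfacet
  facet normal 0.8218 -0.2623 0.5057
    outer loop
      vertex 14.5 3.3 0.0
      vertex 16.0 8.0 0.0
      vertex 8.0 8.0 13.0
    endloop
  endfacet
endsolid part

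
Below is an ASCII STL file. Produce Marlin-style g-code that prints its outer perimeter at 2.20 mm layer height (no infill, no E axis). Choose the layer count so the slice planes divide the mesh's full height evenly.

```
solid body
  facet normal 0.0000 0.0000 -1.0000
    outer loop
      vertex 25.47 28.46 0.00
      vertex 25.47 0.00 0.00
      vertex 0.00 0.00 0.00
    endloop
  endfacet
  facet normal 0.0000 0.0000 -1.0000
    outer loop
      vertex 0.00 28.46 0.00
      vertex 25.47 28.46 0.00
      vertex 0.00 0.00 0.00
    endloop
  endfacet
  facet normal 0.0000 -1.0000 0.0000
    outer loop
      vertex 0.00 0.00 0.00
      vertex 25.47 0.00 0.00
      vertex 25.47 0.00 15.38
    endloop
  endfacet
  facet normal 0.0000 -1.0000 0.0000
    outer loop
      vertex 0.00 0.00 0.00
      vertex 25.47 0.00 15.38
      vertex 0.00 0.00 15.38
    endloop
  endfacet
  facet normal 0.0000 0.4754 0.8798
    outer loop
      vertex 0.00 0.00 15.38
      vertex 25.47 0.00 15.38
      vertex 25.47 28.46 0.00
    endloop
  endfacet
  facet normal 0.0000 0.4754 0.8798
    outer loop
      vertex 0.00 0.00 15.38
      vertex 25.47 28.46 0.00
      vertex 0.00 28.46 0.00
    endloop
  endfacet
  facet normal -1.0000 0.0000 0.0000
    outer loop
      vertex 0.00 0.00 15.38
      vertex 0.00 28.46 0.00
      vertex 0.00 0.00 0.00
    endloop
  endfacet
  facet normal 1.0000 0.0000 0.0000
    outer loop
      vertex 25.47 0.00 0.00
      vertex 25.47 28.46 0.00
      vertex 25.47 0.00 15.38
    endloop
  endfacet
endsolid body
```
; perimeter-only toolpath
G21 ; units = mm
G90 ; absolute positioning
G28 ; home
; layer 1
G0 Z2.20
G0 X0.00 Y0.00
G1 X25.47 Y0.00
G1 X25.47 Y24.39
G1 X0.00 Y24.39
G1 X0.00 Y0.00
; layer 2
G0 Z4.39
G0 X0.00 Y0.00
G1 X25.47 Y0.00
G1 X25.47 Y20.33
G1 X0.00 Y20.33
G1 X0.00 Y0.00
; layer 3
G0 Z6.59
G0 X0.00 Y0.00
G1 X25.47 Y0.00
G1 X25.47 Y16.26
G1 X0.00 Y16.26
G1 X0.00 Y0.00
; layer 4
G0 Z8.79
G0 X0.00 Y0.00
G1 X25.47 Y0.00
G1 X25.47 Y12.20
G1 X0.00 Y12.20
G1 X0.00 Y0.00
; layer 5
G0 Z10.99
G0 X0.00 Y0.00
G1 X25.47 Y0.00
G1 X25.47 Y8.13
G1 X0.00 Y8.13
G1 X0.00 Y0.00
; layer 6
G0 Z13.18
G0 X0.00 Y0.00
G1 X25.47 Y0.00
G1 X25.47 Y4.07
G1 X0.00 Y4.07
G1 X0.00 Y0.00
M2 ; end

The solid is a wedge (ramp): 25.5 × 28.5 mm base, rising to 15.4 mm along the y=0 edge and sloping linearly to z=0 at y=28.5. Slicing at Δz = 2.20 mm — 7 equal slices spanning the solid's height, so layer i sits at z = i·h/7 — gives 6 non-empty perimeters. Each is a 4-segment closed polygon; G0 lifts to the layer z and rapids to the start vertex, then G1 traces the edges. The cross-section shrinks linearly with z (the slice at the apex is degenerate and omitted).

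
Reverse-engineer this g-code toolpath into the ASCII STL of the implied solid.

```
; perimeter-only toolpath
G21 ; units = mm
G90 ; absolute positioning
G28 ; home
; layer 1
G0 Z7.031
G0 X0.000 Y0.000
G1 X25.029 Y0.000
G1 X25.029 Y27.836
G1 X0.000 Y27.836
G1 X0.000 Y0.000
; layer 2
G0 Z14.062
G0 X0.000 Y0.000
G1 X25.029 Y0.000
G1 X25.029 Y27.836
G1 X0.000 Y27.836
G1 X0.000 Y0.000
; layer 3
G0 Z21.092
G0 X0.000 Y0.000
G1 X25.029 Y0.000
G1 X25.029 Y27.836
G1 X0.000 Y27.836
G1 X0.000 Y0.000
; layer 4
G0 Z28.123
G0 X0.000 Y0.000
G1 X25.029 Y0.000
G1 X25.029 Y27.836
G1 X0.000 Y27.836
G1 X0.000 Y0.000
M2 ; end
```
solid part
  facet normal 0.0000 0.0000 -1.0000
    outer loop
      vertex 25.029 27.836 0.000
      vertex 25.029 0.000 0.000
      vertex 0.000 0.000 0.000
    endloop
  endfacet
  facet normal 0.0000 0.0000 -1.0000
    outer loop
      vertex 0.000 27.836 0.000
      vertex 25.029 27.836 0.000
      vertex 0.000 0.000 0.000
    endloop
  endfacet
  facet normal 0.0000 0.0000 1.0000
    outer loop
      vertex 0.000 0.000 28.123
      vertex 25.029 0.000 28.123
      vertex 25.029 27.836 28.123
    endloop
  endfacet
  facet normal 0.0000 0.0000 1.0000
    outer loop
      vertex 0.000 0.000 28.123
      vertex 25.029 27.836 28.123
      vertex 0.000 27.836 28.123
    endloop
  endfacet
  facet normal 0.0000 -1.0000 0.0000
    outer loop
      vertex 0.000 0.000 0.000
      vertex 25.029 0.000 0.000
      vertex 25.029 0.000 28.123
    endloop
  endfacet
  facet normal 0.0000 -1.0000 0.0000
    outer loop
      vertex 0.000 0.000 0.000
      vertex 25.029 0.000 28.123
      vertex 0.000 0.000 28.123
    endloop
  endfacet
  facet normal 0.0000 1.0000 0.0000
    outer loop
      vertex 25.029 27.836 28.123
      vertex 25.029 27.836 0.000
      vertex 0.000 27.836 0.000
    endloop
  endfacet
  facet normal 0.0000 1.0000 0.0000
    outer loop
      vertex 0.000 27.836 28.123
      vertex 25.029 27.836 28.123
      vertex 0.000 27.836 0.000
    endloop
  endfacet
  facet normal -1.0000 0.0000 0.0000
    outer loop
      vertex 0.000 27.836 28.123
      vertex 0.000 27.836 0.000
      vertex 0.000 0.000 0.000
    endloop
  endfacet
  facet normal -1.0000 0.0000 0.0000
    outer loop
      vertex 0.000 0.000 28.123
      vertex 0.000 27.836 28.123
      vertex 0.000 0.000 0.000
    endloop
  endfacet
  facet normal 1.0000 0.0000 0.0000
    outer loop
      vertex 25.029 0.000 0.000
      vertex 25.029 27.836 0.000
      vertex 25.029 27.836 28.123
    endloop
  endfacet
  facet normal 1.0000 0.0000 0.0000
    outer loop
      vertex 25.029 0.000 0.000
      vertex 25.029 27.836 28.123
      vertex 25.029 0.000 28.123
    endloop
  endfacet
endsolid part

The G0 Z moves step by Δz≈7.031 mm. Every layer's G1 loop is the same polygon, so the solid is a straight extrusion of it from z=0 to z≈28.1. Closing with flat bottom and top caps and triangulating gives 12 facets — a rectangular box, roughly 25 × 27.8 mm footprint and 28.1 mm tall.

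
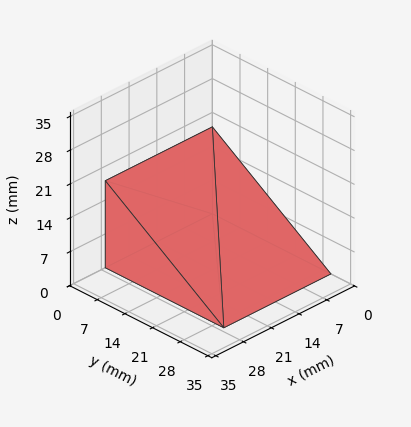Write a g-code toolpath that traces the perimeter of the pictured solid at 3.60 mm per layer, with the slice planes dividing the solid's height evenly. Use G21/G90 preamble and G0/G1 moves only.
Reading the render: the shape is a wedge (ramp): 27 × 30 mm base, rising to 18 mm along the y=0 edge and sloping linearly to z=0 at y=30 (dimensions read to the nearest mm from the axis ticks). For the g-code, the solid's height is divided into equal slices at the stated Δz and each level perimeter traced with G1 moves after a G0 lift.

; perimeter-only toolpath
G21 ; units = mm
G90 ; absolute positioning
G28 ; home
; layer 1
G0 Z3.60
G0 X0.00 Y0.00
G1 X27.00 Y0.00
G1 X27.00 Y24.00
G1 X0.00 Y24.00
G1 X0.00 Y0.00
; layer 2
G0 Z7.20
G0 X0.00 Y0.00
G1 X27.00 Y0.00
G1 X27.00 Y18.00
G1 X0.00 Y18.00
G1 X0.00 Y0.00
; layer 3
G0 Z10.80
G0 X0.00 Y0.00
G1 X27.00 Y0.00
G1 X27.00 Y12.00
G1 X0.00 Y12.00
G1 X0.00 Y0.00
; layer 4
G0 Z14.40
G0 X0.00 Y0.00
G1 X27.00 Y0.00
G1 X27.00 Y6.00
G1 X0.00 Y6.00
G1 X0.00 Y0.00
M2 ; end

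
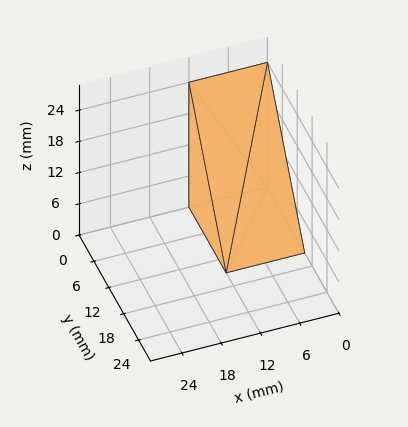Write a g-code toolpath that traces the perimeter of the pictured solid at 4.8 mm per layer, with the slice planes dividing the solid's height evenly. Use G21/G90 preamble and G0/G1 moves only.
Reading the render: the shape is a wedge (ramp): 12 × 15 mm base, rising to 24 mm along the y=0 edge and sloping linearly to z=0 at y=15 (dimensions read to the nearest mm from the axis ticks). For the g-code, the solid's height is divided into equal slices at the stated Δz and each level perimeter traced with G1 moves after a G0 lift.

; perimeter-only toolpath
G21 ; units = mm
G90 ; absolute positioning
G28 ; home
; layer 1
G0 Z4.8
G0 X0.0 Y0.0
G1 X12.0 Y0.0
G1 X12.0 Y12.0
G1 X0.0 Y12.0
G1 X0.0 Y0.0
; layer 2
G0 Z9.6
G0 X0.0 Y0.0
G1 X12.0 Y0.0
G1 X12.0 Y9.0
G1 X0.0 Y9.0
G1 X0.0 Y0.0
; layer 3
G0 Z14.4
G0 X0.0 Y0.0
G1 X12.0 Y0.0
G1 X12.0 Y6.0
G1 X0.0 Y6.0
G1 X0.0 Y0.0
; layer 4
G0 Z19.2
G0 X0.0 Y0.0
G1 X12.0 Y0.0
G1 X12.0 Y3.0
G1 X0.0 Y3.0
G1 X0.0 Y0.0
M2 ; end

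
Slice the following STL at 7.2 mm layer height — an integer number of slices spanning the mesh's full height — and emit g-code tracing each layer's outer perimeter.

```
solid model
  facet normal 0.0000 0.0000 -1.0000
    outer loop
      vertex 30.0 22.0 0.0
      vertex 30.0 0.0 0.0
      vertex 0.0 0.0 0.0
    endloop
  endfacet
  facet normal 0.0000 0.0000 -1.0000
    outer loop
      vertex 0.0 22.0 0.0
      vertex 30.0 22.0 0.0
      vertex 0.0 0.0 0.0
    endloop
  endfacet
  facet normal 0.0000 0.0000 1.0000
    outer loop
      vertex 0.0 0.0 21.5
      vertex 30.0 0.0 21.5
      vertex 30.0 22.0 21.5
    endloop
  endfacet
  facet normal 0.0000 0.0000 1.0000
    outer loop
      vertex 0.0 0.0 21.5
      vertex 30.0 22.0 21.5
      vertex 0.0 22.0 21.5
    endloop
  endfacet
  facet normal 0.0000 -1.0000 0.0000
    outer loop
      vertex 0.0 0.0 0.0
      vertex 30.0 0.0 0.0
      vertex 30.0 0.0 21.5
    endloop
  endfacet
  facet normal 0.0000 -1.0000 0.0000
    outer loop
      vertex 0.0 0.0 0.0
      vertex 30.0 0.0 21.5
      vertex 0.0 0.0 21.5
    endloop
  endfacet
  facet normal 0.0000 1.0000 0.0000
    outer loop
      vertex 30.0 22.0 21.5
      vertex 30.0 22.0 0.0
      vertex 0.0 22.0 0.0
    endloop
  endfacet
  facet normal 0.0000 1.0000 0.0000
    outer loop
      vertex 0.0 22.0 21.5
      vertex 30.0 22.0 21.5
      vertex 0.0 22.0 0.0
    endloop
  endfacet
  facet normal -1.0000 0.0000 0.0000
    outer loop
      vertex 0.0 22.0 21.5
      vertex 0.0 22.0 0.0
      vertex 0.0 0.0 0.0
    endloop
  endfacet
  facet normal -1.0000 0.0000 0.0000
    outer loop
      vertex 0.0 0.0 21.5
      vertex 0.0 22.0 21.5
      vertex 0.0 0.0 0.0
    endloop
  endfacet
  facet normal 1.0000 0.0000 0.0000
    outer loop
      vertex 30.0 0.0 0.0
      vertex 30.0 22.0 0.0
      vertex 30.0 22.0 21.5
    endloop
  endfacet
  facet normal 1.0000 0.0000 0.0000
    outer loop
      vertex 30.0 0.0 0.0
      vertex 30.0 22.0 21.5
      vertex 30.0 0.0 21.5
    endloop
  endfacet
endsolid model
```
; perimeter-only toolpath
G21 ; units = mm
G90 ; absolute positioning
G28 ; home
; layer 1
G0 Z7.2
G0 X0.0 Y0.0
G1 X30.0 Y0.0
G1 X30.0 Y22.0
G1 X0.0 Y22.0
G1 X0.0 Y0.0
; layer 2
G0 Z14.3
G0 X0.0 Y0.0
G1 X30.0 Y0.0
G1 X30.0 Y22.0
G1 X0.0 Y22.0
G1 X0.0 Y0.0
; layer 3
G0 Z21.5
G0 X0.0 Y0.0
G1 X30.0 Y0.0
G1 X30.0 Y22.0
G1 X0.0 Y22.0
G1 X0.0 Y0.0
M2 ; end

The solid is a rectangular box, roughly 30 × 22 mm footprint and 21.5 mm tall. Slicing at Δz = 7.2 mm — 3 equal slices spanning the solid's height, so layer i sits at z = i·h/3 — gives 3 non-empty perimeters. Each is a 4-segment closed polygon; G0 lifts to the layer z and rapids to the start vertex, then G1 traces the edges.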